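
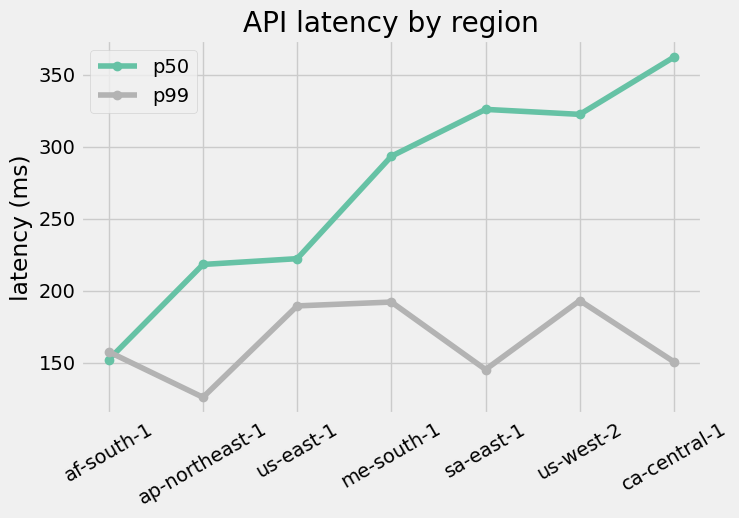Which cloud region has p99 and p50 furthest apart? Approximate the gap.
ca-central-1, ≈ 200 ms

ca-central-1: p99 ≈ 160, p50 ≈ 360 → gap ≈ 200. Next-largest (sa-east-1) is only ≈ 180.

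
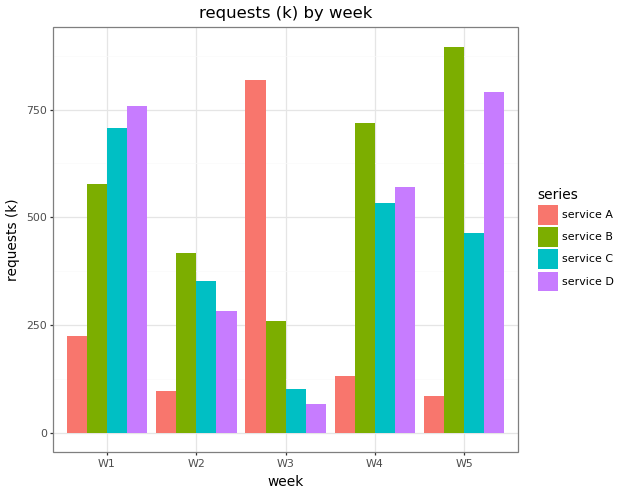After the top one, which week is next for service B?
Top 3 for service B: W5 ≈ 900, W4 ≈ 700, W1 ≈ 600.

W4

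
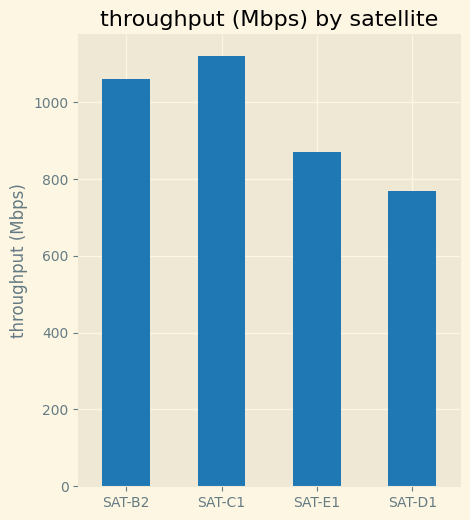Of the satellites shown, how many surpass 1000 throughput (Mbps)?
Above 1000: SAT-B2, SAT-C1.

2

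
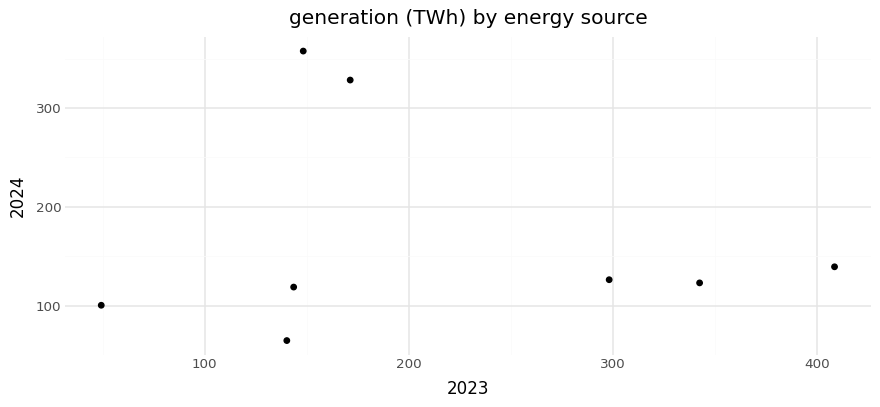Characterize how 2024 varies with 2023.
Points are roughly uncorrelated; weak (|r| ≈ 0.1).

no clear correlation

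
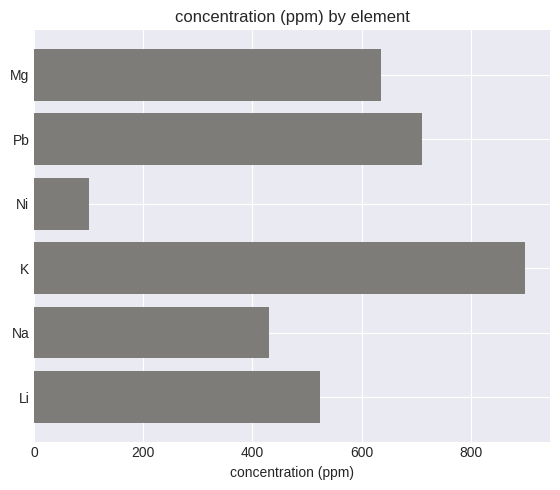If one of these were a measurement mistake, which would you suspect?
Ni

Ni ≈ 100; the rest sit between ≈ 400 and ≈ 900.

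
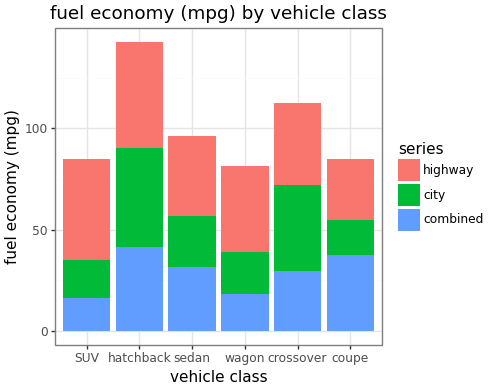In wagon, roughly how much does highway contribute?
≈ 40

highway top ≈ 80, bottom ≈ 40; segment ≈ 40.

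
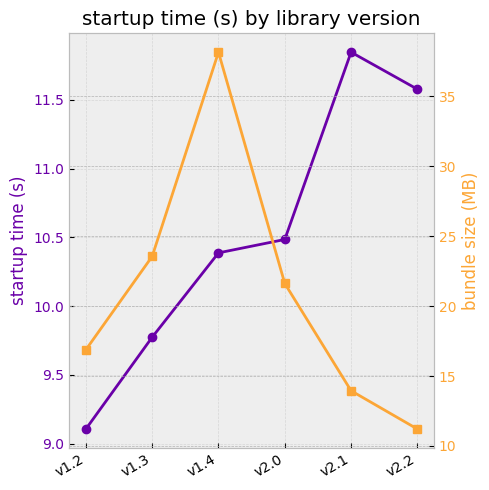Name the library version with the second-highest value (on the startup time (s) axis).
Top 3 (on the startup time (s) axis): v2.1 ≈ 12.0, v2.2 ≈ 11.5, v2.0 ≈ 10.5.

v2.2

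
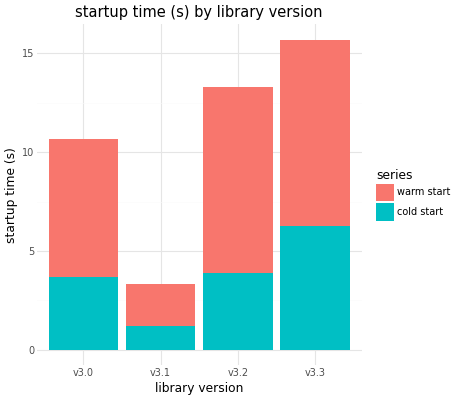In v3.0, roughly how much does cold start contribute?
cold start top ≈ 4, bottom ≈ 0; segment ≈ 4.

≈ 4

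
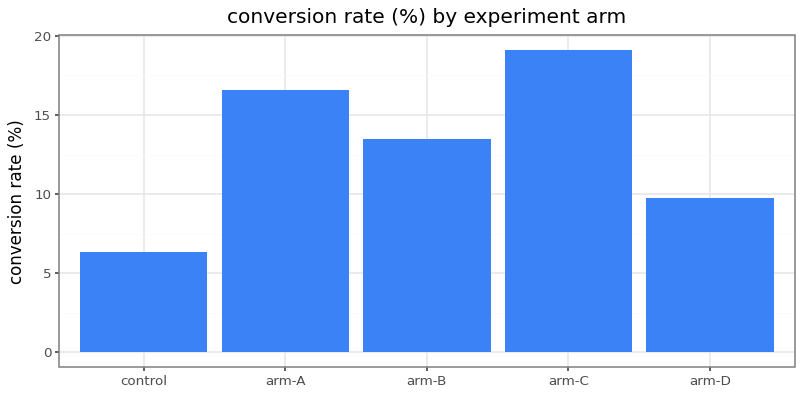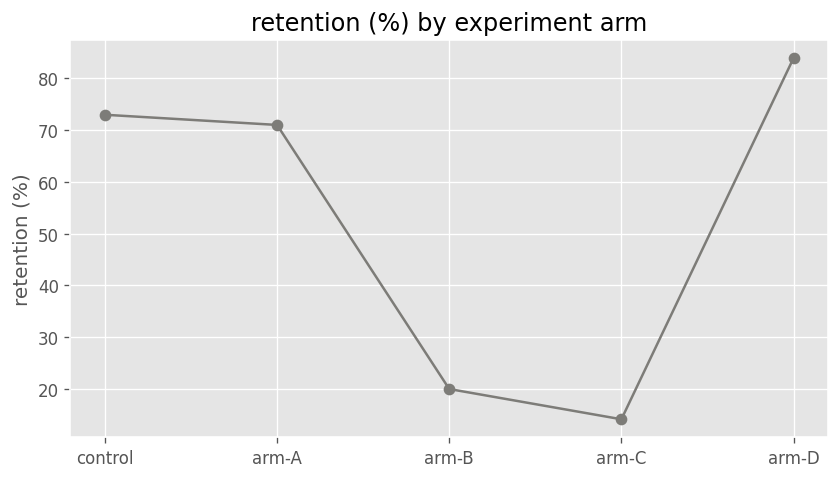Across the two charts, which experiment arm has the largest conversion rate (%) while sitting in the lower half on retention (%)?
Chart 2 median retention (%) ≈ 70; below-median experiment arms: arm-B, arm-C. Among those, arm-C has the highest conversion rate (%) (≈ 20).

arm-C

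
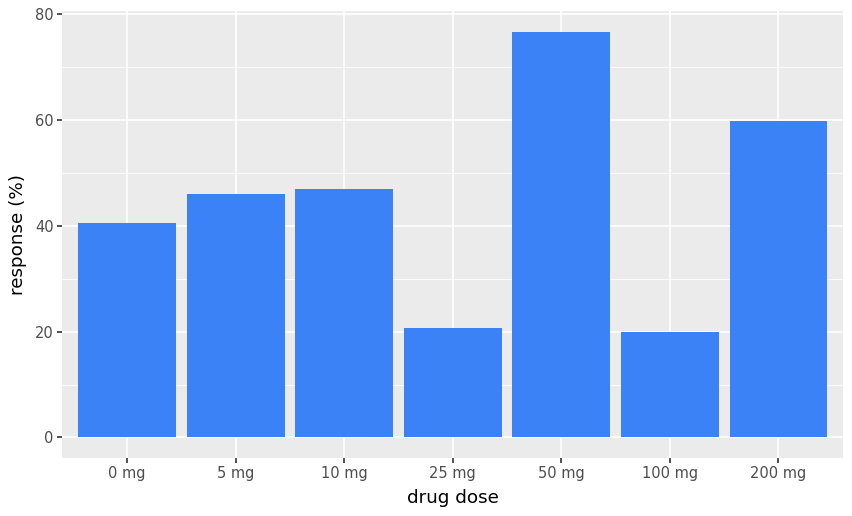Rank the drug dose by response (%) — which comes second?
Top 3: 50 mg ≈ 80, 200 mg ≈ 60, 10 mg ≈ 50.

200 mg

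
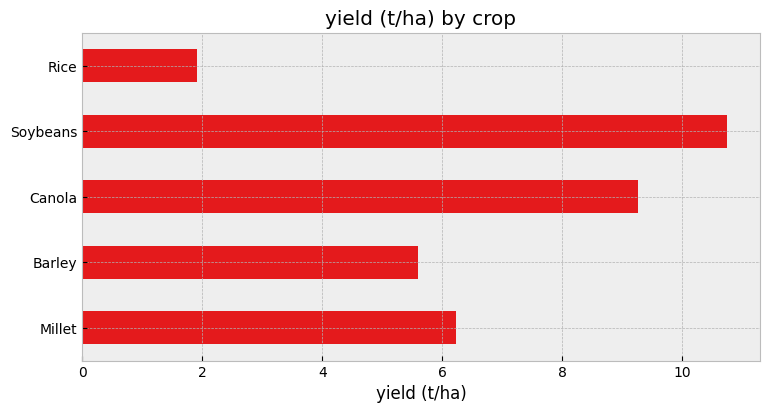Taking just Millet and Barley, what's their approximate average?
(6 + 6) / 2 ≈ 6.

≈ 6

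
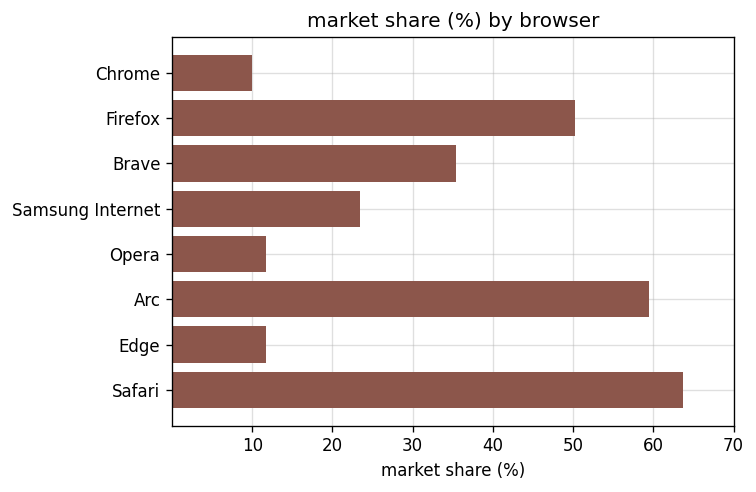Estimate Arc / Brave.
Arc ≈ 60, Brave ≈ 40; 60/40 ≈ 1.5.

≈ 1.5×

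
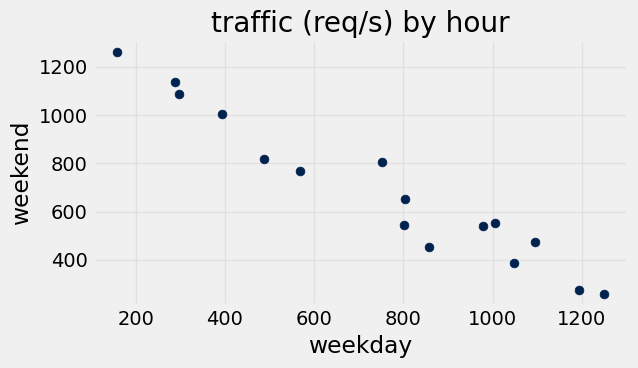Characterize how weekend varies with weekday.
negative, strong

Points are negatively correlated; strong (|r| ≈ 1.0).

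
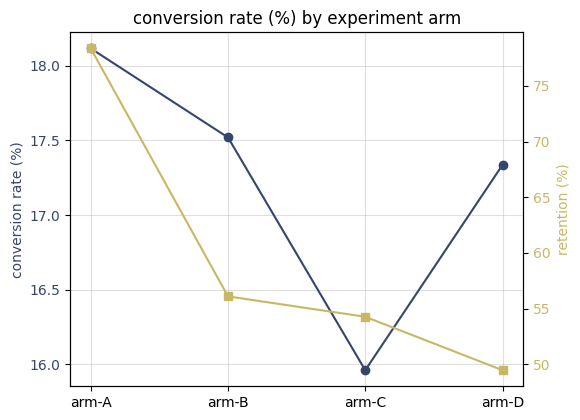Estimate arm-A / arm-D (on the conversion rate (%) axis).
≈ 1.05×

arm-A ≈ 18.2, arm-D ≈ 17.4; 18.2/17.4 ≈ 1.05.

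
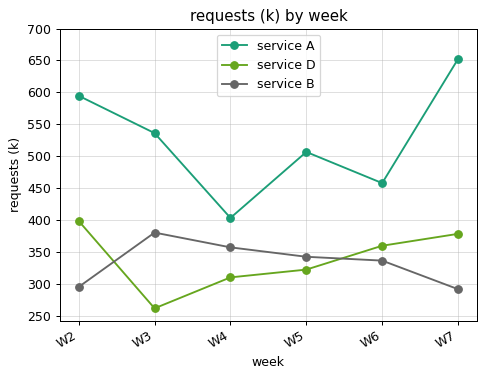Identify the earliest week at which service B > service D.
W3

W2: service B ≈ 300 vs service D ≈ 400 (not yet); W3: service B ≈ 400 vs service D ≈ 250 (first crossover).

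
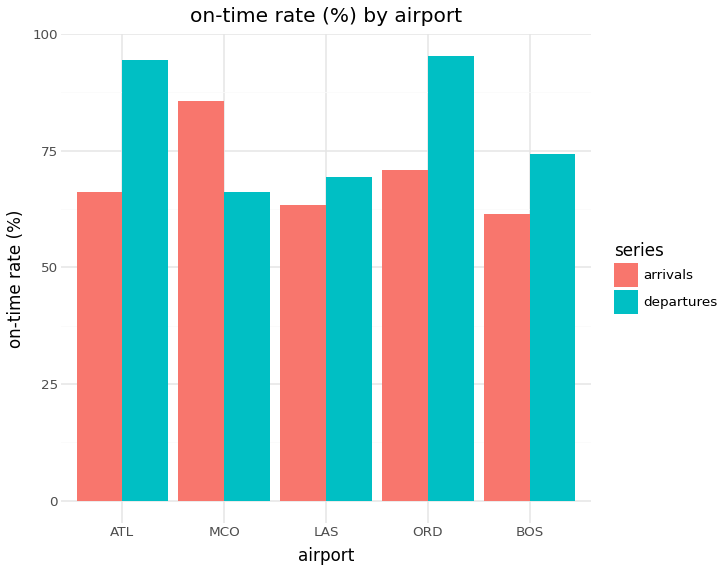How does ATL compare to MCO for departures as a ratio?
ATL ≈ 90, MCO ≈ 70; 90/70 ≈ 1.29.

≈ 1.29×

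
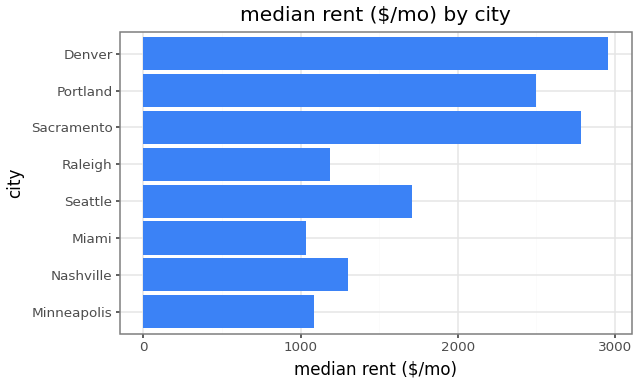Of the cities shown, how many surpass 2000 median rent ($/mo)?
3

Above 2000: Sacramento, Portland, Denver.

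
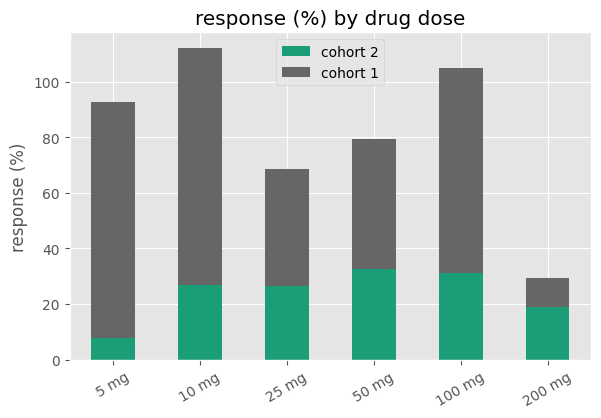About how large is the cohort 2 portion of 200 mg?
cohort 2 top ≈ 20, bottom ≈ 0; segment ≈ 20.

≈ 20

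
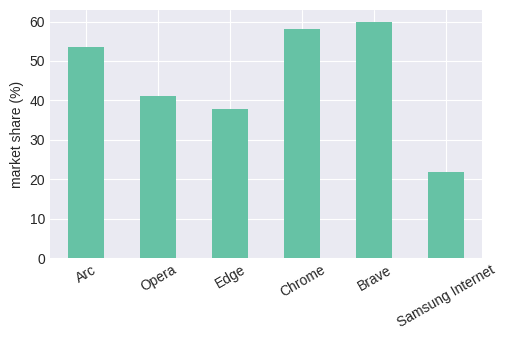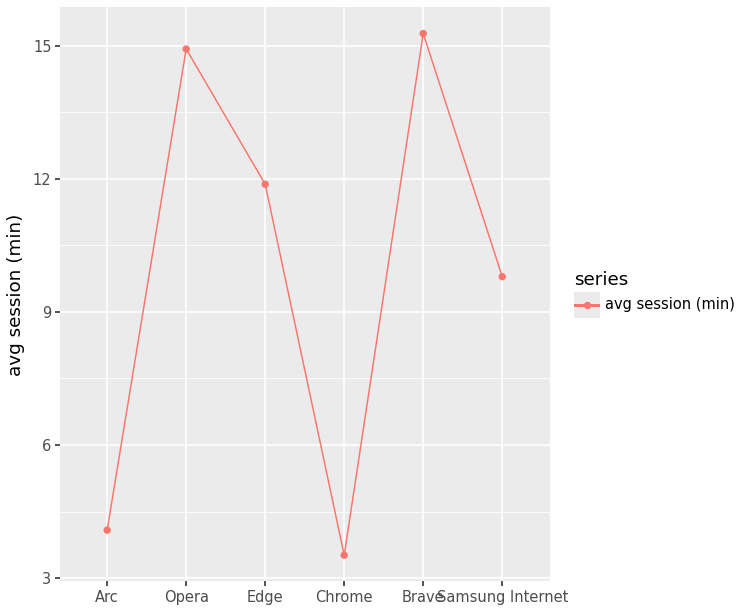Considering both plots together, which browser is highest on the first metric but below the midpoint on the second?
Chart 2 median avg session (min) ≈ 10; below-median browsers: Arc, Chrome, Samsung Internet. Among those, Chrome has the highest market share (%) (≈ 60).

Chrome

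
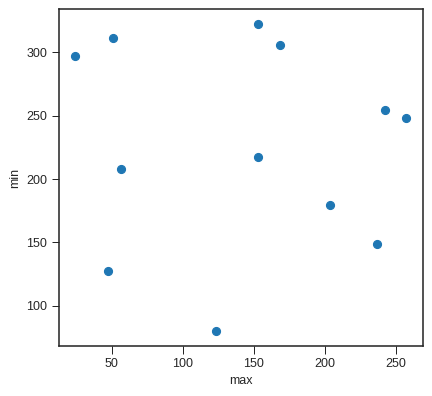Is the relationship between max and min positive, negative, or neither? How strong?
Points are roughly uncorrelated; weak (|r| ≈ 0.1).

no clear correlation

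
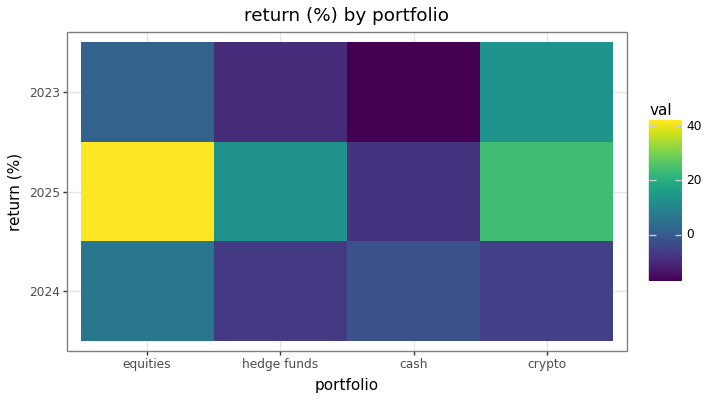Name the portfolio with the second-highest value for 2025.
Top 3 for 2025: equities ≈ 40, crypto ≈ 25, hedge funds ≈ 15.

crypto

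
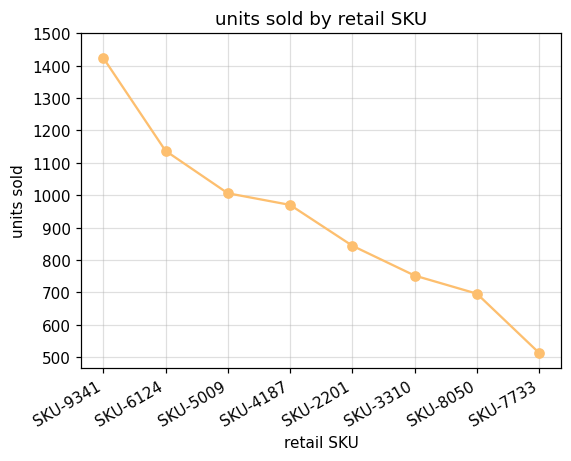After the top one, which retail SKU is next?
SKU-6124

Top 3: SKU-9341 ≈ 1400, SKU-6124 ≈ 1100, SKU-5009 ≈ 1000.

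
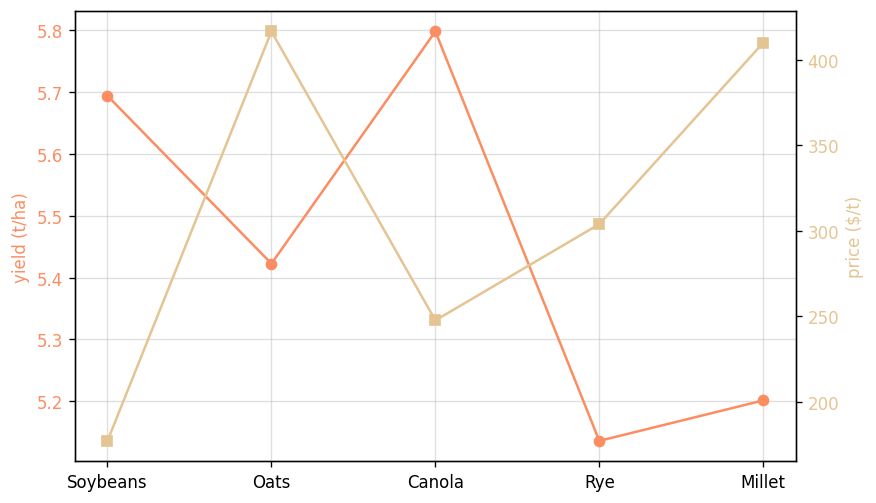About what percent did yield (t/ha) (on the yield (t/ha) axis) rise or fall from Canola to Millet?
≈ -10.3%

Canola ≈ 5.8, Millet ≈ 5.2; (5.2 − 5.8) / 5.8 ≈ -10.3%.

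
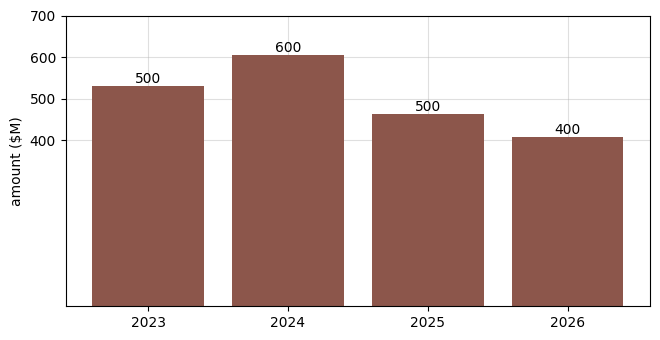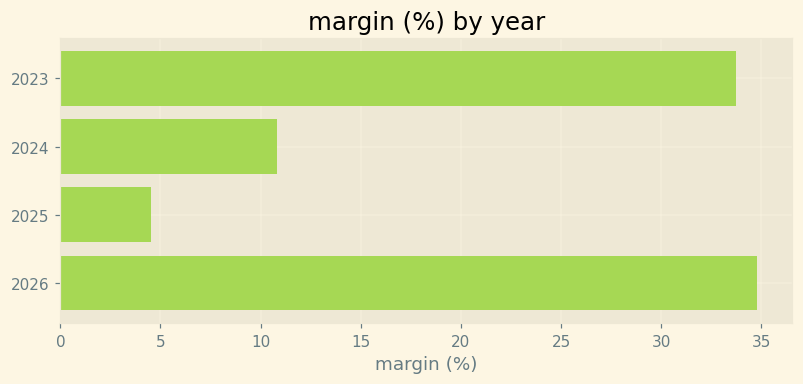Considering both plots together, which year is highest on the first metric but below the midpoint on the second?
2024

Chart 2 median margin (%) ≈ 20; below-median years: 2024, 2025. Among those, 2024 has the highest amount ($M) (≈ 600).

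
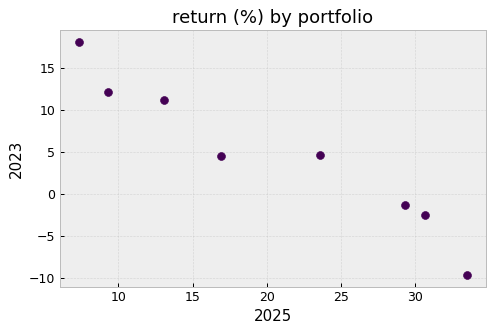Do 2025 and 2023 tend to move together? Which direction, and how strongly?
Points are negatively correlated; strong (|r| ≈ 1.0).

negative, strong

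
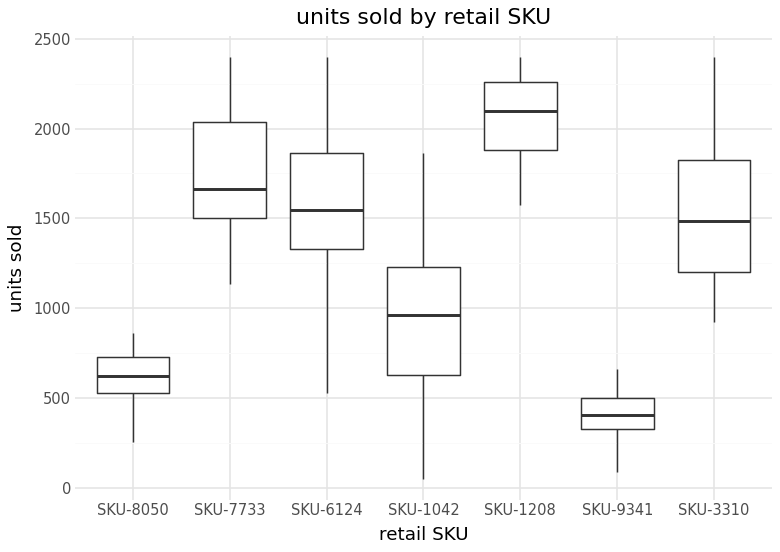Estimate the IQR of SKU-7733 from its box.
≈ 600

Q3 ≈ 2000, Q1 ≈ 1400; IQR ≈ 600.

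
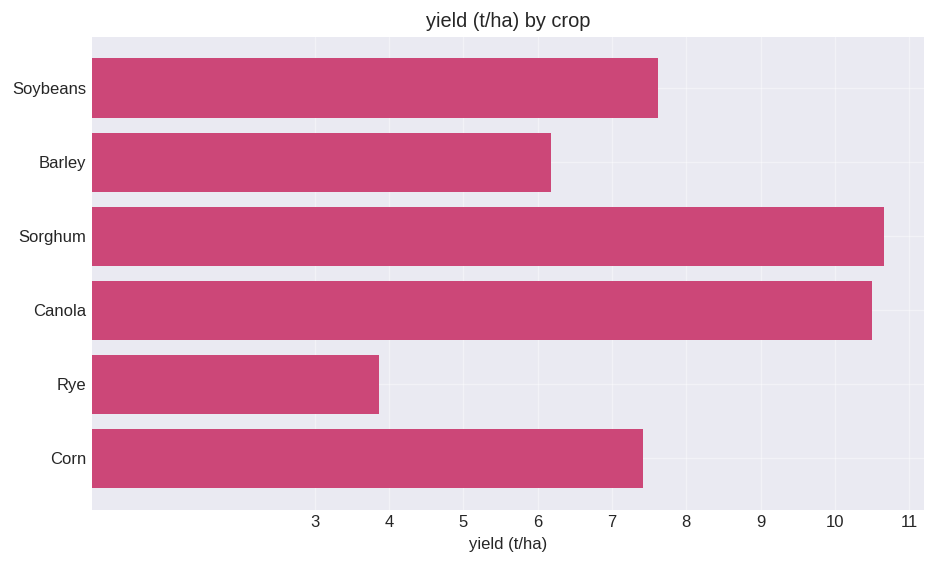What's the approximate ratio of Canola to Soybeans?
≈ 1.38×

Canola ≈ 11, Soybeans ≈ 8; 11/8 ≈ 1.38.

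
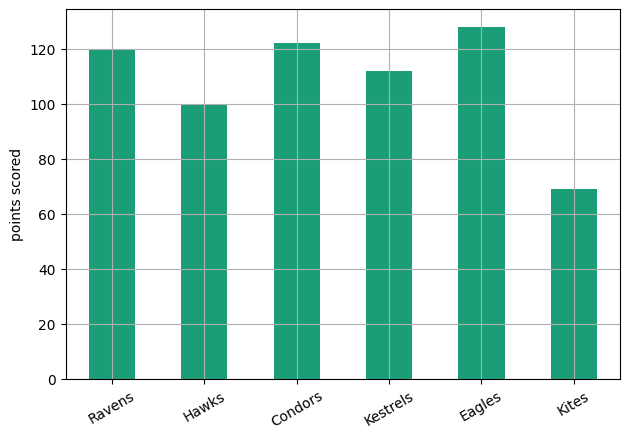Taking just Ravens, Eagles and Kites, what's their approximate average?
≈ 100

(120 + 120 + 60) / 3 ≈ 100.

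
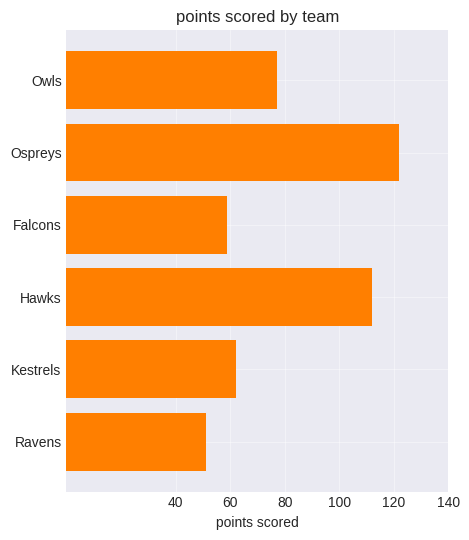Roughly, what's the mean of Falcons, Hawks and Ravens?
(60 + 120 + 60) / 3 ≈ 80.

≈ 80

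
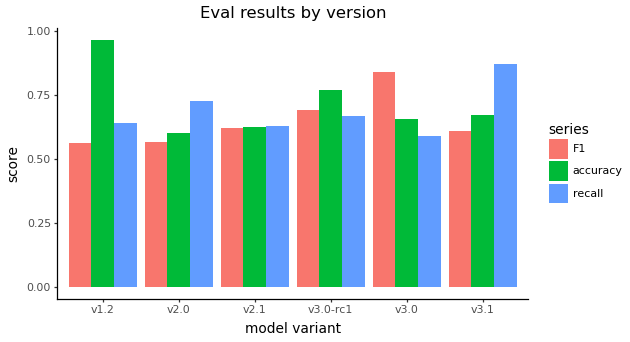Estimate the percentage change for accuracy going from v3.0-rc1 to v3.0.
v3.0-rc1 ≈ 0.8, v3.0 ≈ 0.7; (0.7 − 0.8) / 0.8 ≈ -12.5%.

≈ -12.5%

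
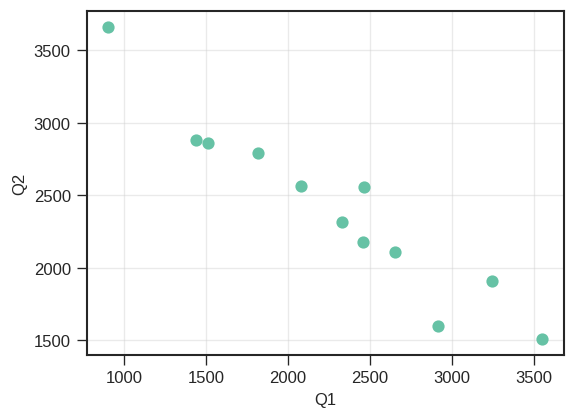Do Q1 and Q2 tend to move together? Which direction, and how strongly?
Points are negatively correlated; strong (|r| ≈ 1.0).

negative, strong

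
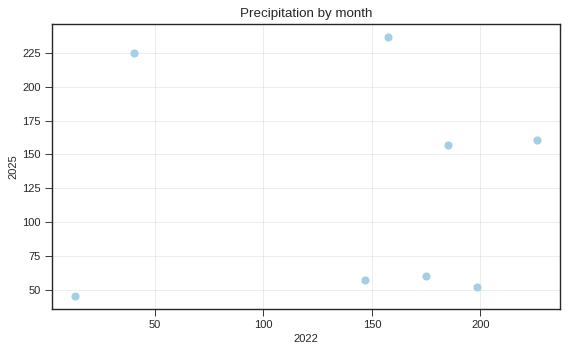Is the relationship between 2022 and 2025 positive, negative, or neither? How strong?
Points are roughly uncorrelated; weak (|r| ≈ 0.0).

no clear correlation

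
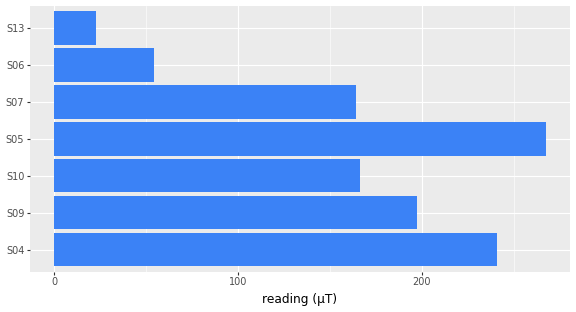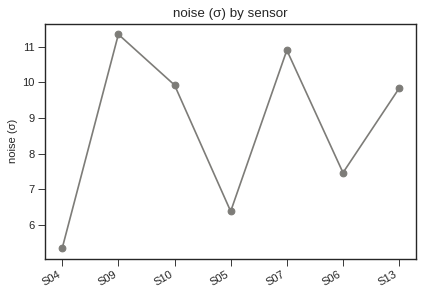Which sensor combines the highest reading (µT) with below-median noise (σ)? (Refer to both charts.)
Chart 2 median noise (σ) ≈ 10; below-median sensors: S04, S05, S06. Among those, S05 has the highest reading (µT) (≈ 275).

S05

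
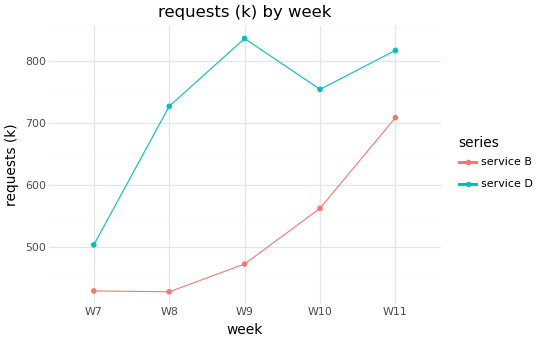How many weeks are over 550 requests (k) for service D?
Above 550: W8, W9, W10, W11.

4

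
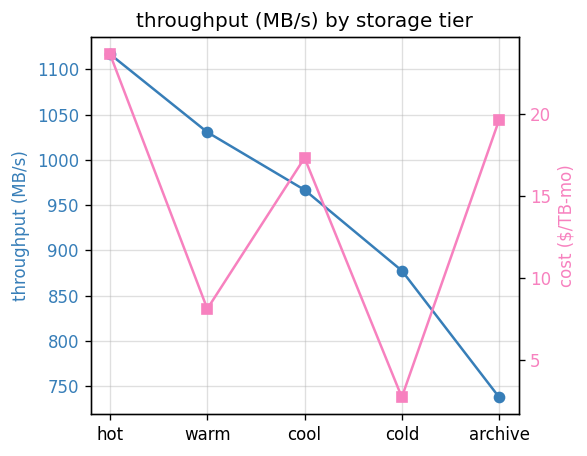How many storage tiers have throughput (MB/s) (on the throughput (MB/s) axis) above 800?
4

Above 800: hot, warm, cool, cold.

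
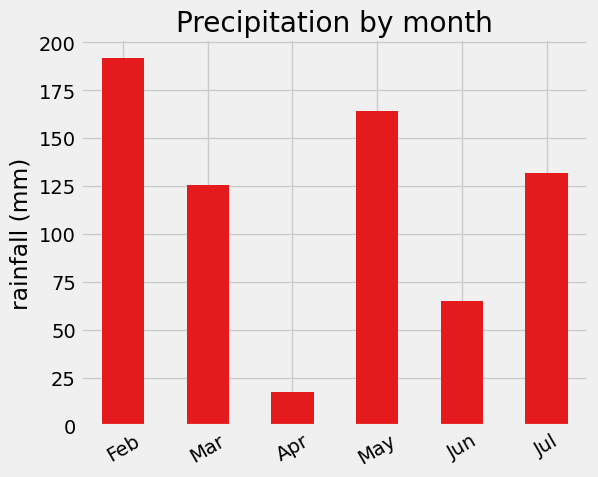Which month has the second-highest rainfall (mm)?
May

Top 3: Feb ≈ 200, May ≈ 160, Jul ≈ 140.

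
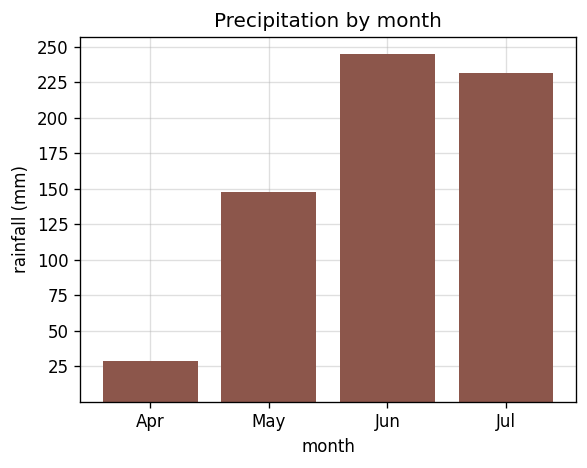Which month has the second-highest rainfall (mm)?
Jul

Top 3: Jun ≈ 250, Jul ≈ 225, May ≈ 150.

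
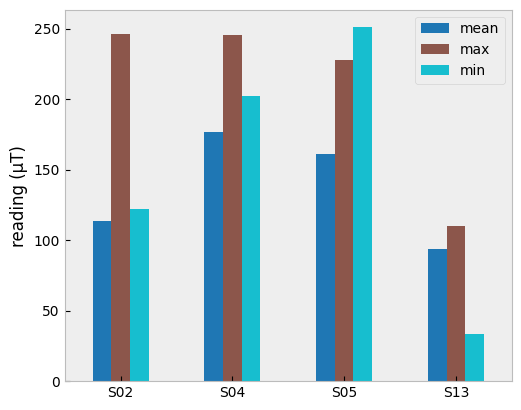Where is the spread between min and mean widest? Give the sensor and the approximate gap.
S05: min ≈ 250, mean ≈ 150 → gap ≈ 100. Next-largest (S13) is only ≈ 75.

S05, ≈ 100 µT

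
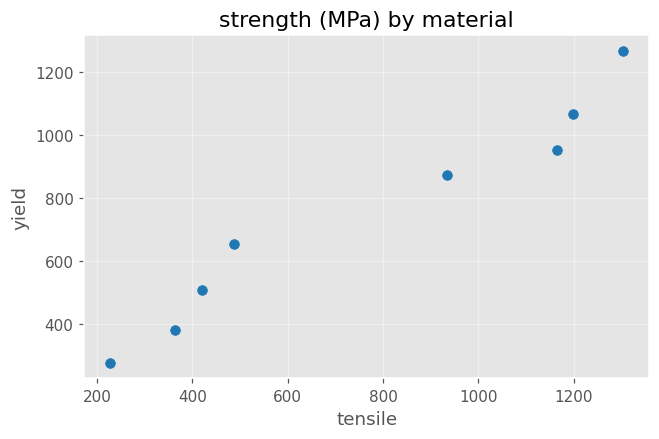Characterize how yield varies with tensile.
positive, strong

Points are positively correlated; strong (|r| ≈ 1.0).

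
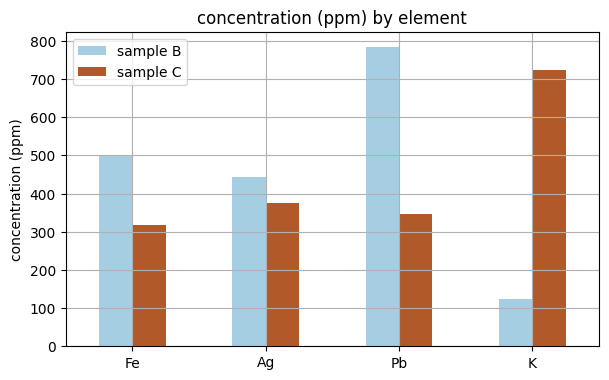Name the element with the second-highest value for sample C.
Ag

Top 3 for sample C: K ≈ 700, Ag ≈ 400, Pb ≈ 300.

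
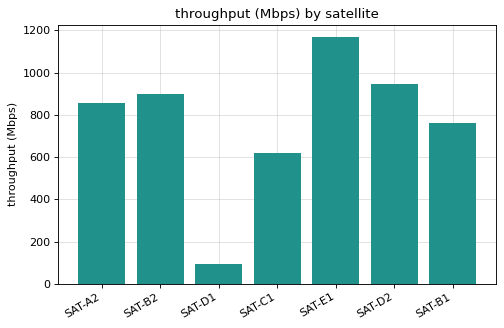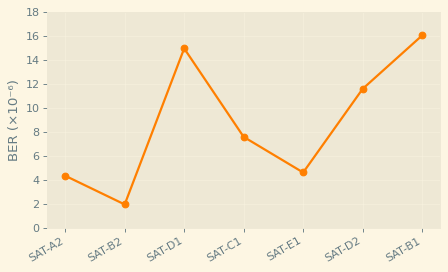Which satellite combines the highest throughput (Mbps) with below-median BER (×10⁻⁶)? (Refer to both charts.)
Chart 2 median BER (×10⁻⁶) ≈ 8; below-median satellites: SAT-A2, SAT-B2, SAT-E1. Among those, SAT-E1 has the highest throughput (Mbps) (≈ 1200).

SAT-E1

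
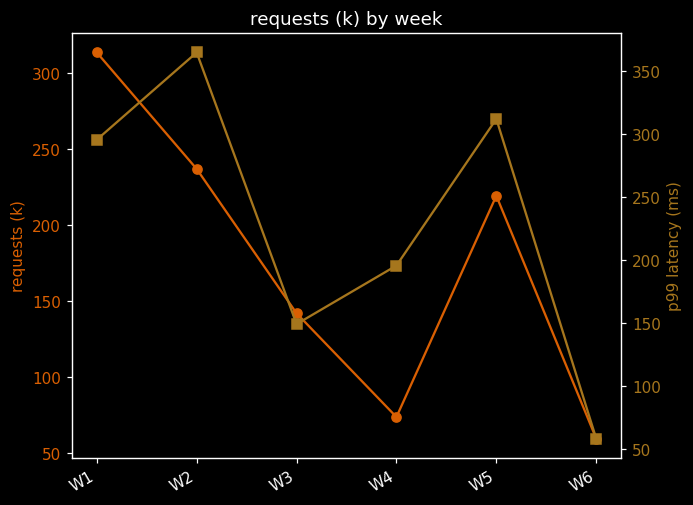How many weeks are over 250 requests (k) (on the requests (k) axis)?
1

Above 250: W1.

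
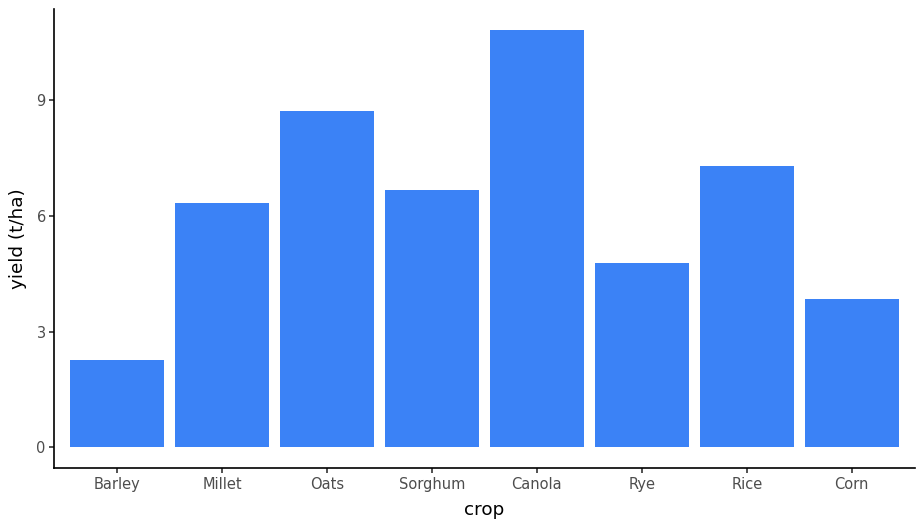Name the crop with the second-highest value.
Oats

Top 3: Canola ≈ 11, Oats ≈ 9, Rice ≈ 7.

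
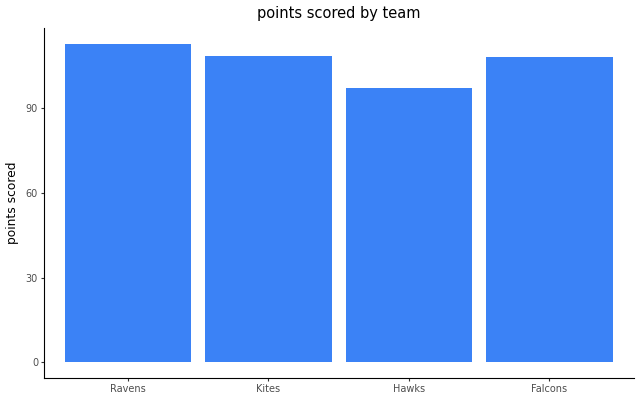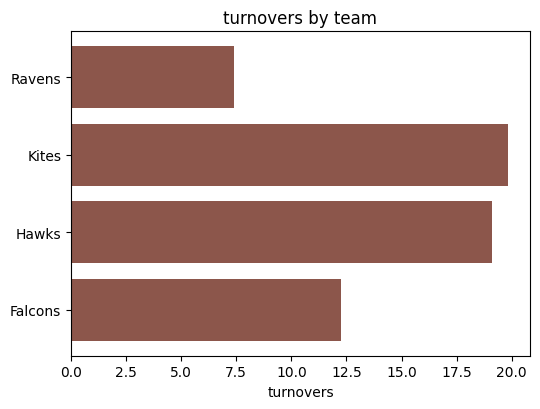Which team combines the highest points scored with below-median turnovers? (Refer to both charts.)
Chart 2 median turnovers ≈ 16; below-median teams: Ravens, Falcons. Among those, Ravens has the highest points scored (≈ 120).

Ravens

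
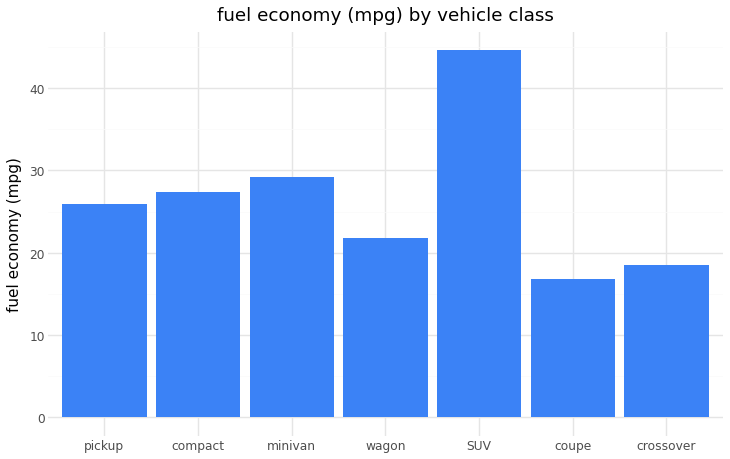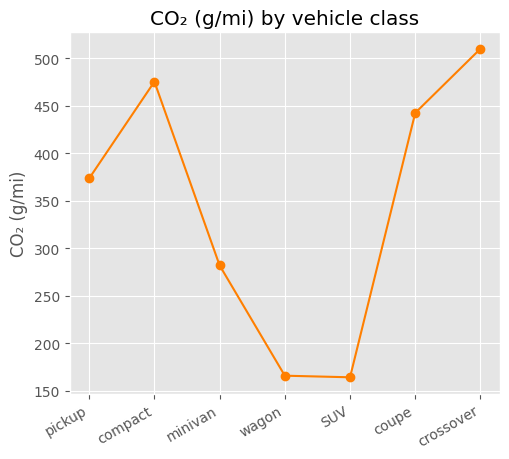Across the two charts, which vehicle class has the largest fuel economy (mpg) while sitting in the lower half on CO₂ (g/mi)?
SUV

Chart 2 median CO₂ (g/mi) ≈ 350; below-median vehicle classes: minivan, wagon, SUV. Among those, SUV has the highest fuel economy (mpg) (≈ 45).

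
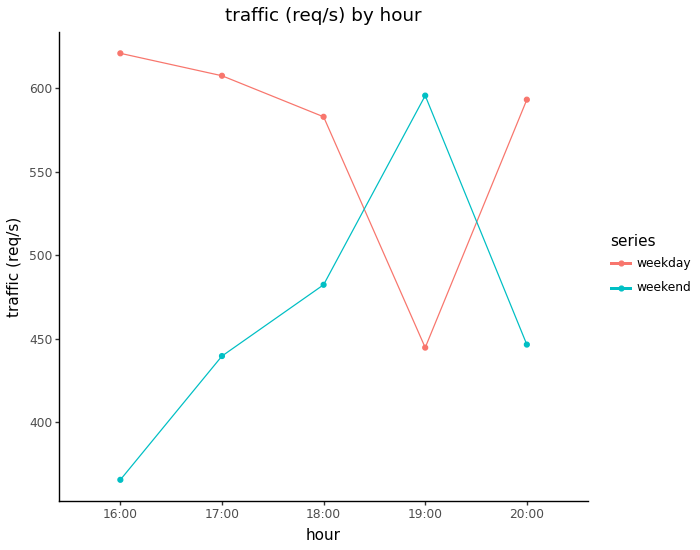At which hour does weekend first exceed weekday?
18:00: weekend ≈ 475 vs weekday ≈ 575 (not yet); 19:00: weekend ≈ 600 vs weekday ≈ 450 (first crossover).

19:00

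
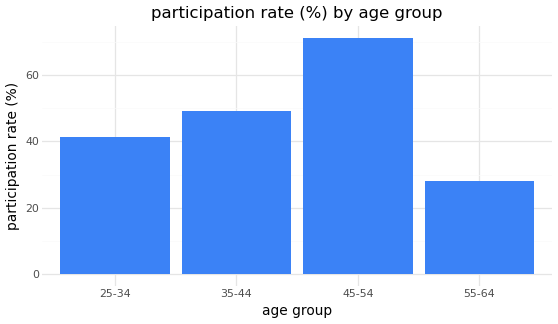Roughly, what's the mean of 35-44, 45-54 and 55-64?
(50 + 70 + 30) / 3 ≈ 50.

≈ 50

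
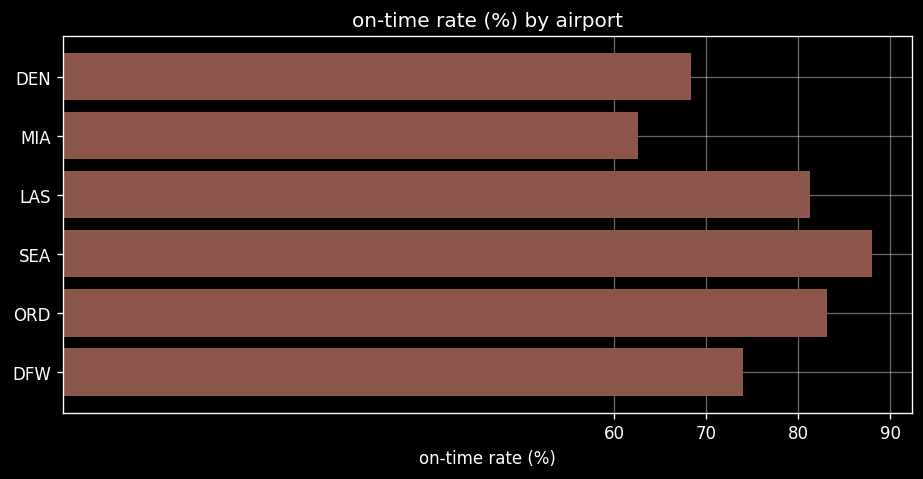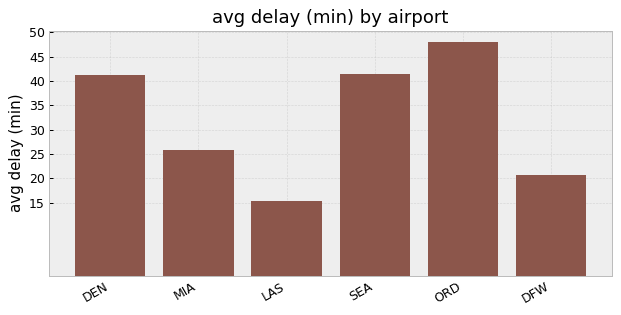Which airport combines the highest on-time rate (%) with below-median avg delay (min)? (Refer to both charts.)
Chart 2 median avg delay (min) ≈ 35; below-median airports: MIA, LAS, DFW. Among those, LAS has the highest on-time rate (%) (≈ 80).

LAS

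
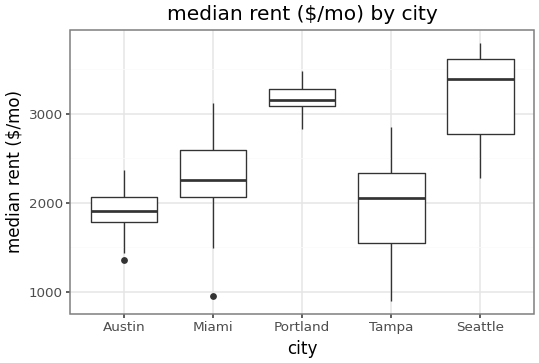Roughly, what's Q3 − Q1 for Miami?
Q3 ≈ 2600, Q1 ≈ 2000; IQR ≈ 600.

≈ 600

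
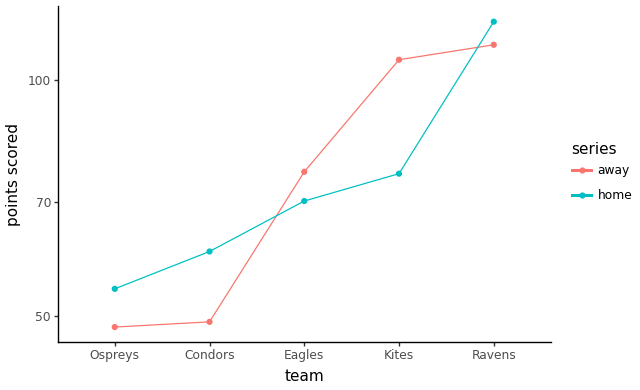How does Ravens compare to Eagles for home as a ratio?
Ravens ≈ 120, Eagles ≈ 70; 120/70 ≈ 1.71.

≈ 1.71×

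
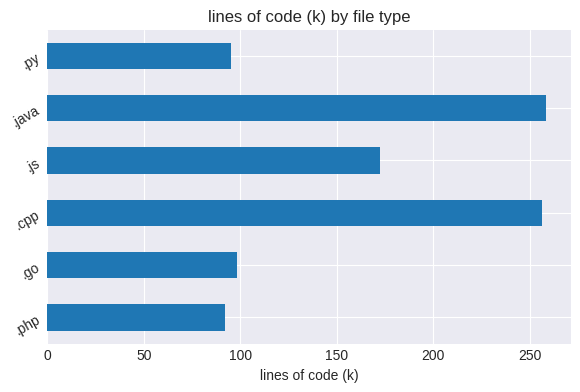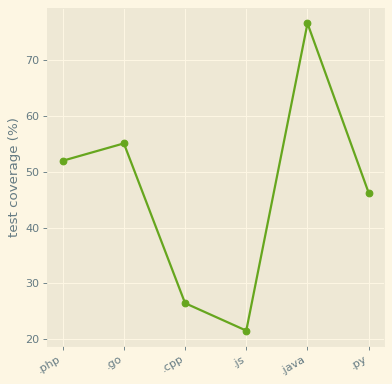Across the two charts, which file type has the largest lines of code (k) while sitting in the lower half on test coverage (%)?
Chart 2 median test coverage (%) ≈ 50; below-median file types: .cpp, .js, .py. Among those, .cpp has the highest lines of code (k) (≈ 250).

.cpp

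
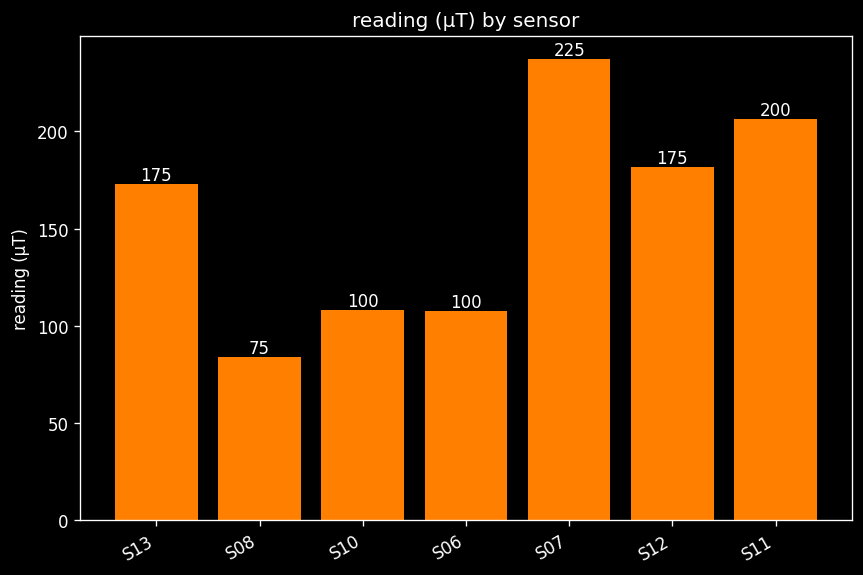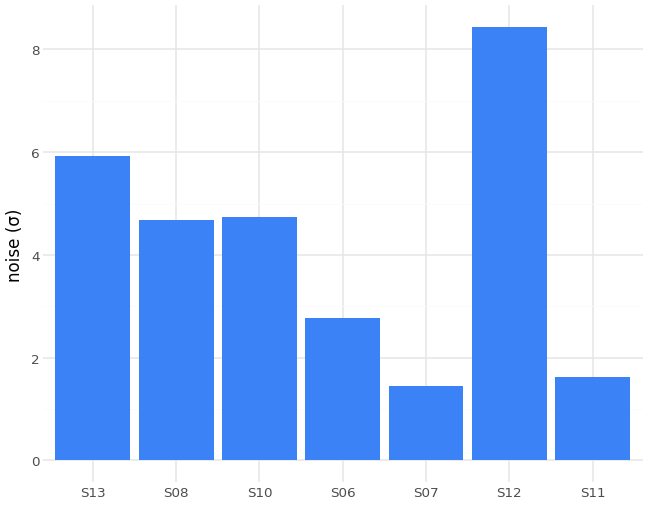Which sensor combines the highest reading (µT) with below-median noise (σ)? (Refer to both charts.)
Chart 2 median noise (σ) ≈ 5; below-median sensors: S06, S07, S11. Among those, S07 has the highest reading (µT) (≈ 225).

S07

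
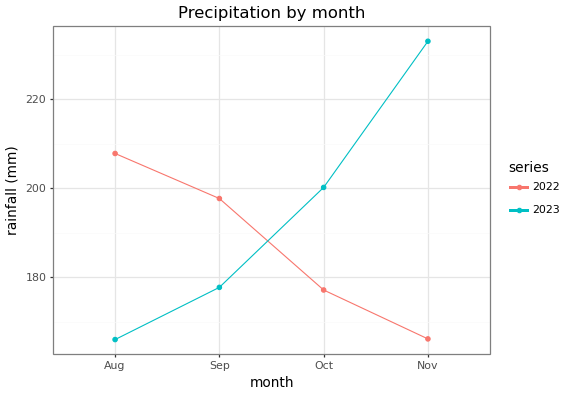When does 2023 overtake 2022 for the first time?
Sep: 2023 ≈ 180 vs 2022 ≈ 200 (not yet); Oct: 2023 ≈ 200 vs 2022 ≈ 180 (first crossover).

Oct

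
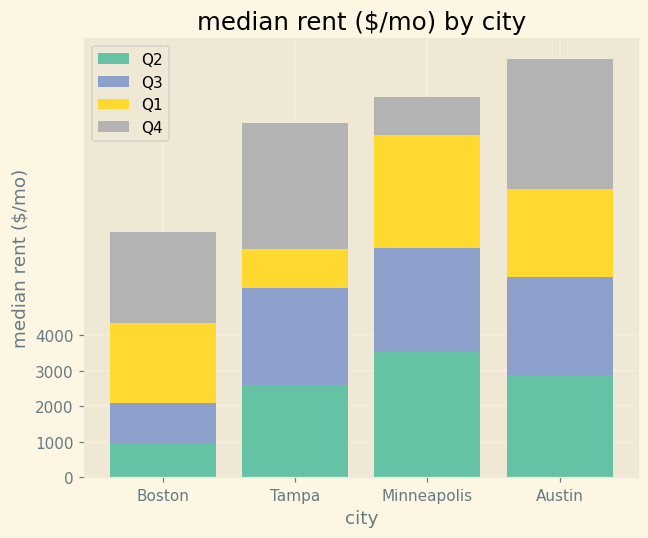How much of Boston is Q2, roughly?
≈ 1000

Q2 top ≈ 1000, bottom ≈ 0; segment ≈ 1000.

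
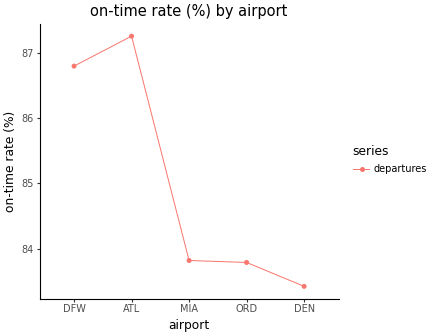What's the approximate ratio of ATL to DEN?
≈ 1.05×

ATL ≈ 87.5, DEN ≈ 83.5; 87.5/83.5 ≈ 1.05.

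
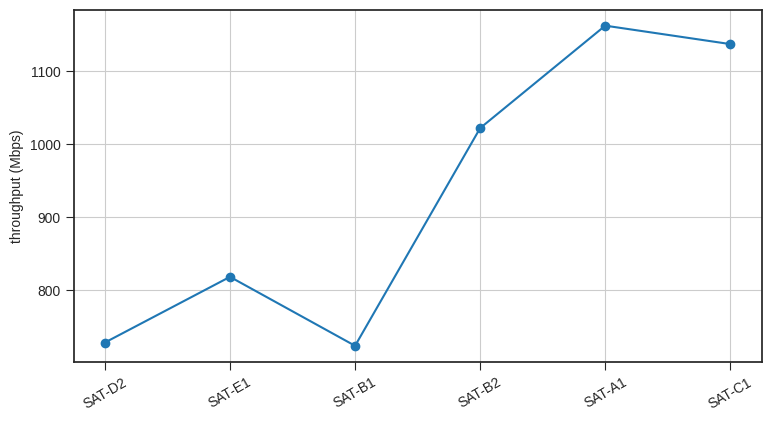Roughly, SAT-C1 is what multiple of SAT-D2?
SAT-C1 ≈ 1150, SAT-D2 ≈ 750; 1150/750 ≈ 1.53.

≈ 1.53×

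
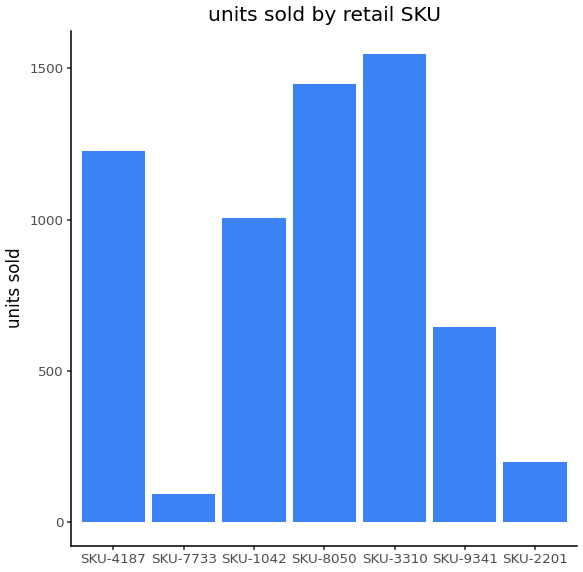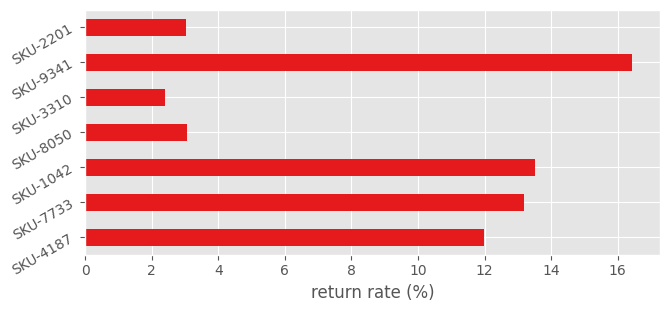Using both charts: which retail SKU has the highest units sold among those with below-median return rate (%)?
SKU-3310

Chart 2 median return rate (%) ≈ 12; below-median retail SKUs: SKU-8050, SKU-3310, SKU-2201. Among those, SKU-3310 has the highest units sold (≈ 1600).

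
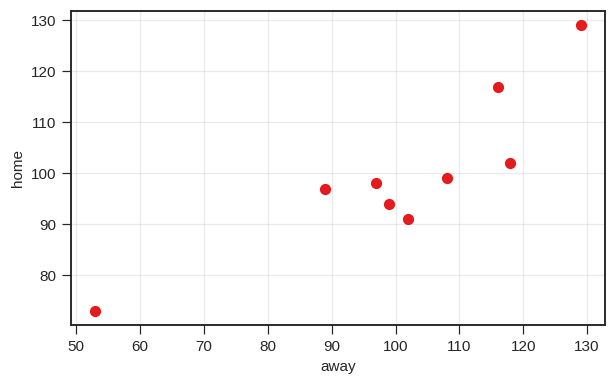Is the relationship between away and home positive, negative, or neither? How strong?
Points are positively correlated; strong (|r| ≈ 0.9).

positive, strong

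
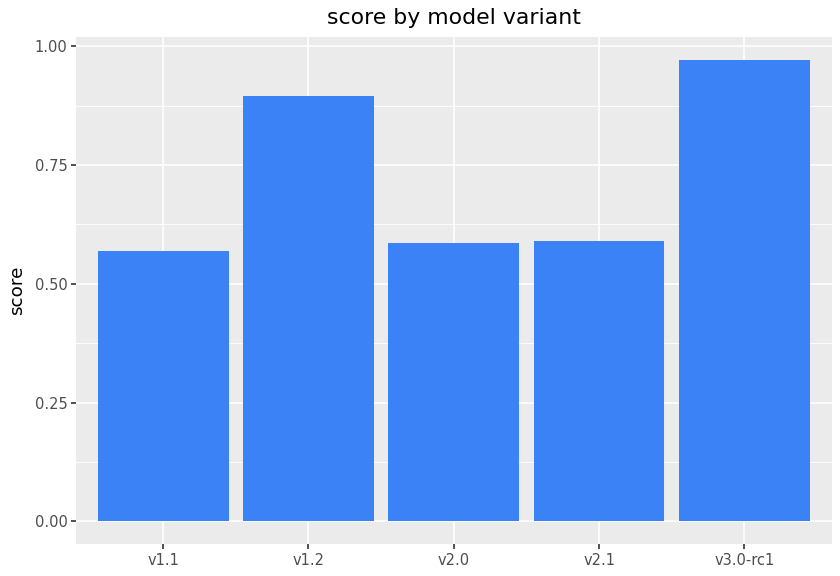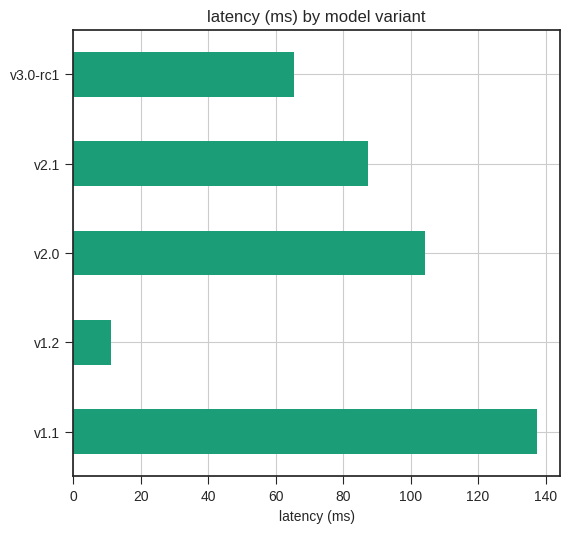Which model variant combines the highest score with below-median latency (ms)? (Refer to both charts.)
Chart 2 median latency (ms) ≈ 80; below-median model variants: v1.2, v3.0-rc1. Among those, v3.0-rc1 has the highest score (≈ 1).

v3.0-rc1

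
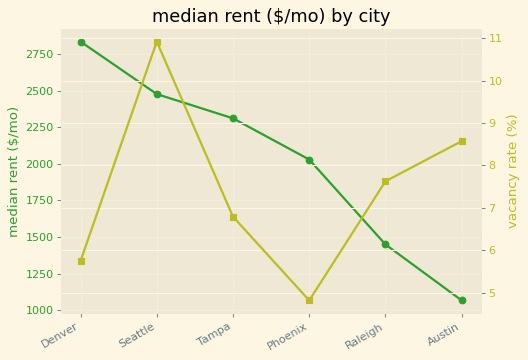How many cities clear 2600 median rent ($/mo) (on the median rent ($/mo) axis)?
Above 2600: Denver.

1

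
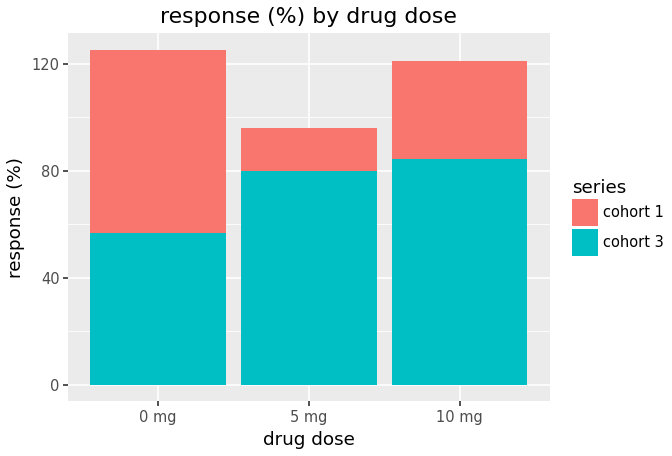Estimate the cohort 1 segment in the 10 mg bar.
≈ 40

cohort 1 top ≈ 120, bottom ≈ 80; segment ≈ 40.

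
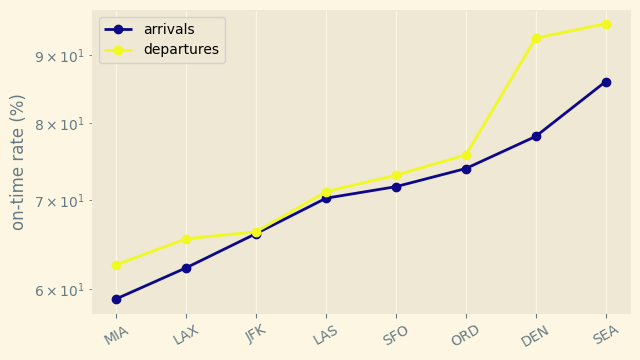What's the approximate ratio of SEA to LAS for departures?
SEA ≈ 95, LAS ≈ 70; 95/70 ≈ 1.36.

≈ 1.36×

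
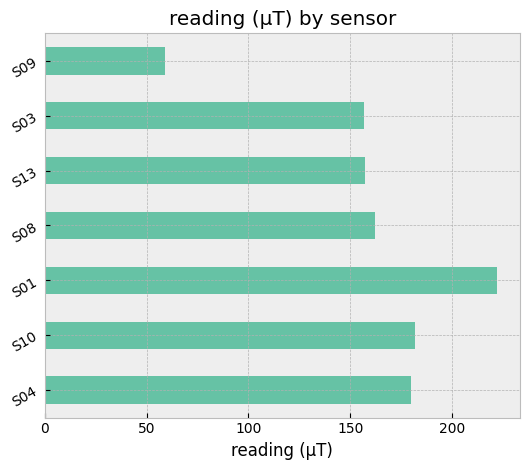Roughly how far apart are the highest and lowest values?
≈ 160

Max S01 ≈ 220, min S09 ≈ 60; range ≈ 160.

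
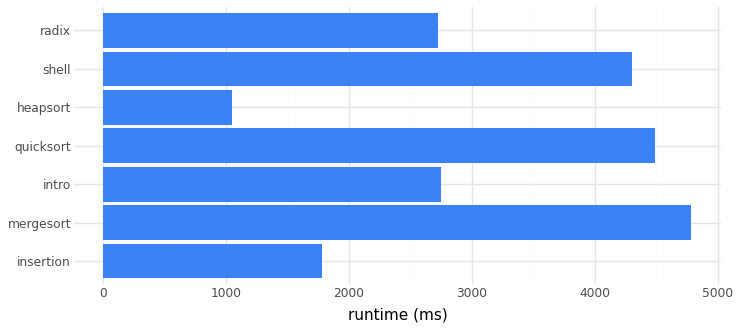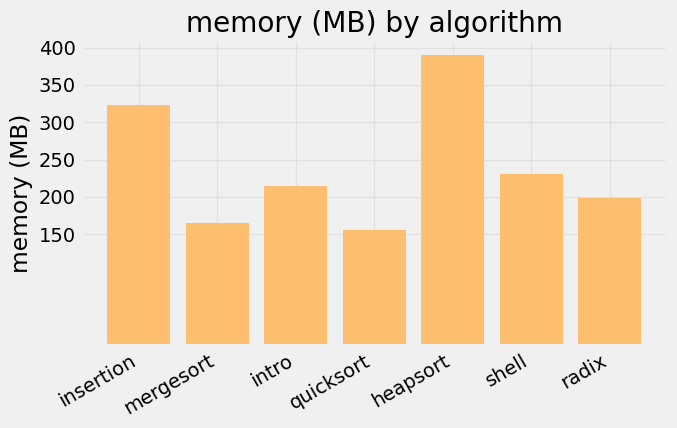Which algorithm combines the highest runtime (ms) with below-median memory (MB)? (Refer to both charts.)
Chart 2 median memory (MB) ≈ 200; below-median algorithms: mergesort, quicksort, radix. Among those, mergesort has the highest runtime (ms) (≈ 5000).

mergesort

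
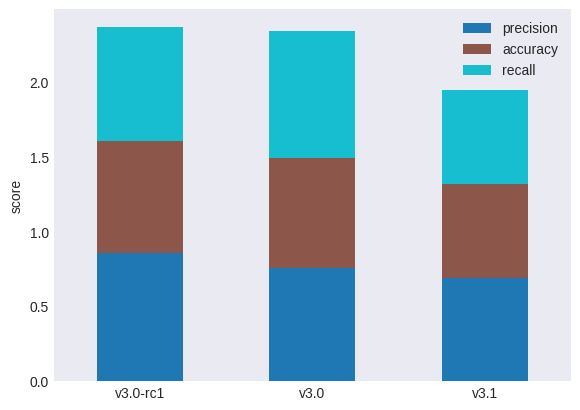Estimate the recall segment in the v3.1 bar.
recall top ≈ 2.0, bottom ≈ 1.4; segment ≈ 0.6.

≈ 0.6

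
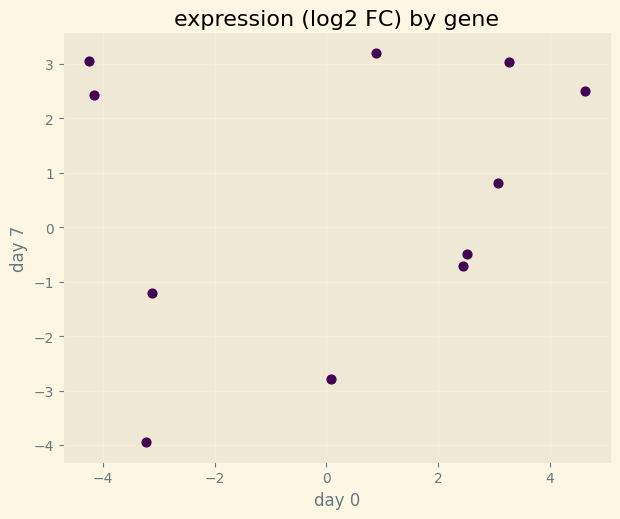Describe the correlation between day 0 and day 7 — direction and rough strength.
Points are roughly uncorrelated; weak (|r| ≈ 0.2).

no clear correlation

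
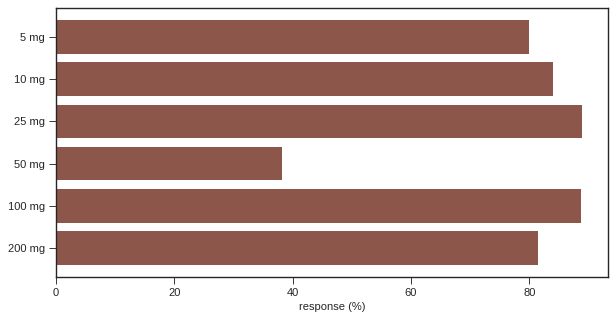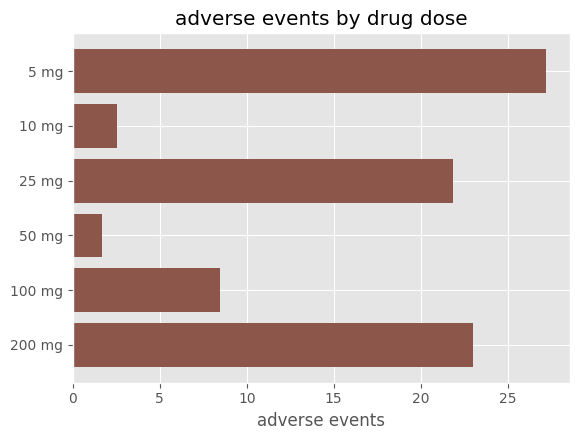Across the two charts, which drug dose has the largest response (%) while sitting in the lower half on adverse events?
Chart 2 median adverse events ≈ 15; below-median drug doses: 10 mg, 50 mg, 100 mg. Among those, 100 mg has the highest response (%) (≈ 90).

100 mg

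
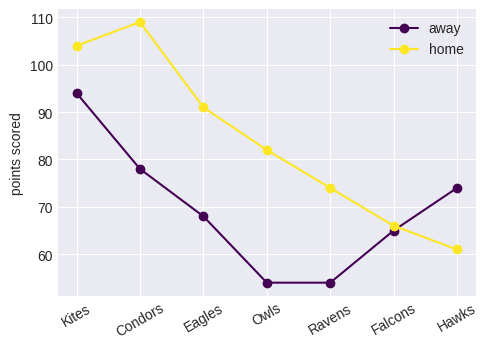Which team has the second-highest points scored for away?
Top 3 for away: Kites ≈ 95, Condors ≈ 80, Hawks ≈ 75.

Condors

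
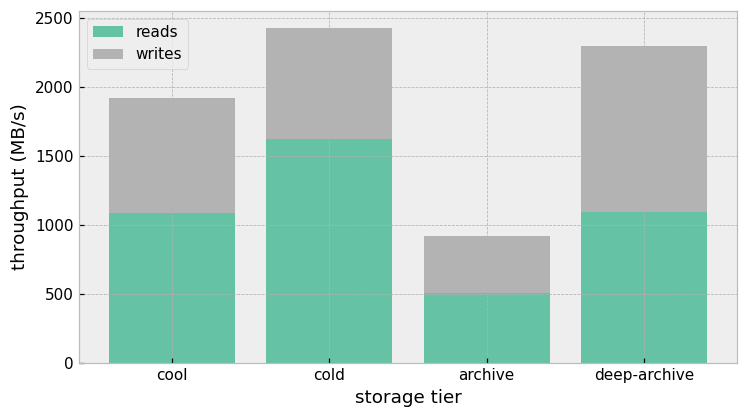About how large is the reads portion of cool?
reads top ≈ 1000, bottom ≈ 0; segment ≈ 1000.

≈ 1000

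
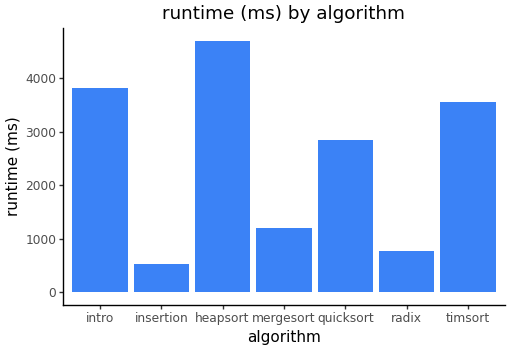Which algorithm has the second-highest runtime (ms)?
Top 3: heapsort ≈ 4500, intro ≈ 4000, timsort ≈ 3500.

intro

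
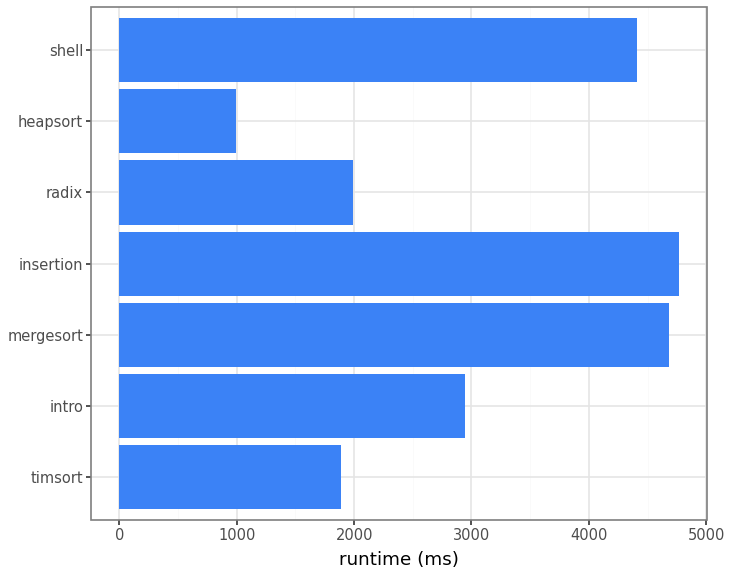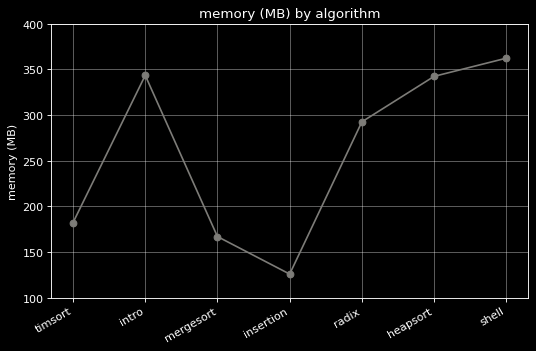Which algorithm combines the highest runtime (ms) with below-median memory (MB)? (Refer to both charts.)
insertion

Chart 2 median memory (MB) ≈ 300; below-median algorithms: timsort, mergesort, insertion. Among those, insertion has the highest runtime (ms) (≈ 5000).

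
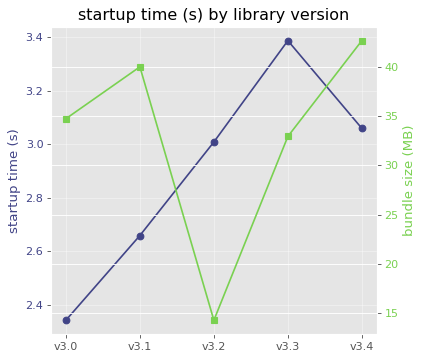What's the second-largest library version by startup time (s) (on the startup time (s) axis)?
Top 3 (on the startup time (s) axis): v3.3 ≈ 3.4, v3.4 ≈ 3.1, v3.2 ≈ 3.0.

v3.4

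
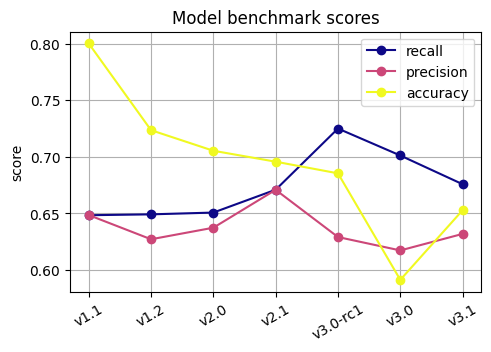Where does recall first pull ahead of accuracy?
v2.1: recall ≈ 0.68 vs accuracy ≈ 0.70 (not yet); v3.0-rc1: recall ≈ 0.72 vs accuracy ≈ 0.68 (first crossover).

v3.0-rc1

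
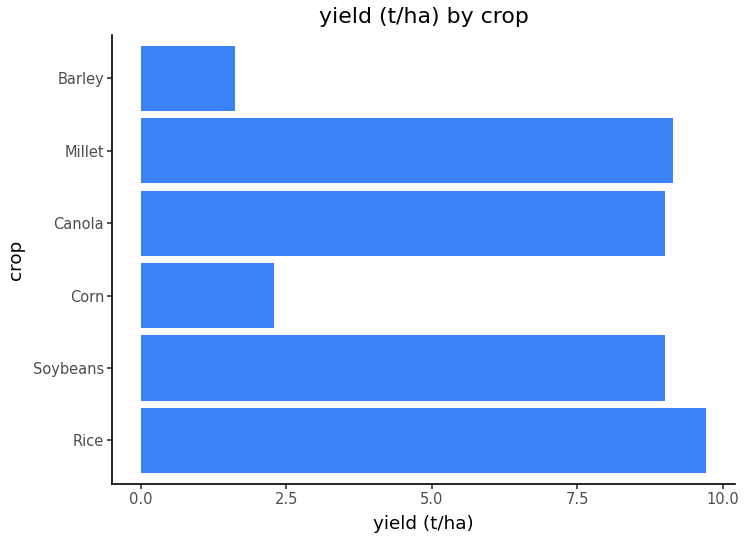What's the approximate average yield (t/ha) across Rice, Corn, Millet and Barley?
≈ 6

(10 + 2 + 9 + 2) / 4 ≈ 6.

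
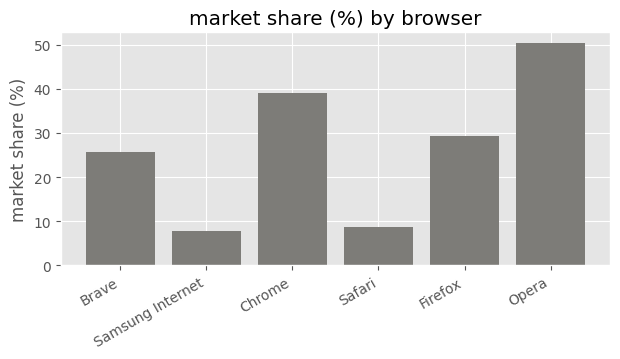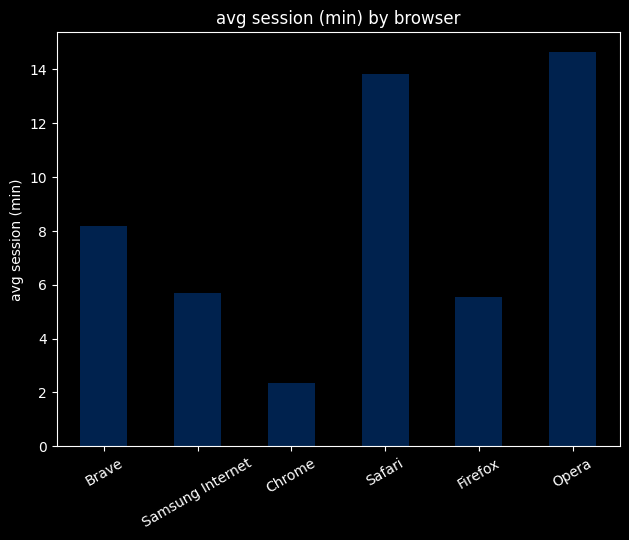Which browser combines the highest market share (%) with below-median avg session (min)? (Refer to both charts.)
Chrome

Chart 2 median avg session (min) ≈ 6; below-median browsers: Samsung Internet, Chrome, Firefox. Among those, Chrome has the highest market share (%) (≈ 40).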